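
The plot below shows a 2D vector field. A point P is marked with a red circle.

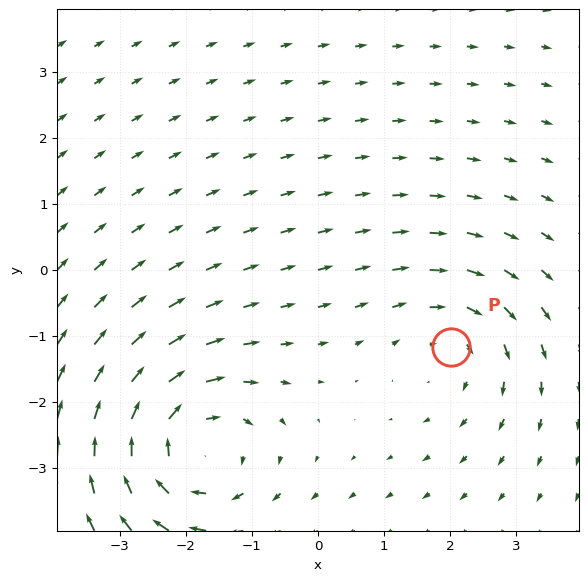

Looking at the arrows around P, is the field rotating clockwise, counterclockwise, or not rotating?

Near P at (2.0, -1.2) the arrows circulate clockwise. The curl (z-component) there is about -3; negative curl means clockwise rotation.

clockwise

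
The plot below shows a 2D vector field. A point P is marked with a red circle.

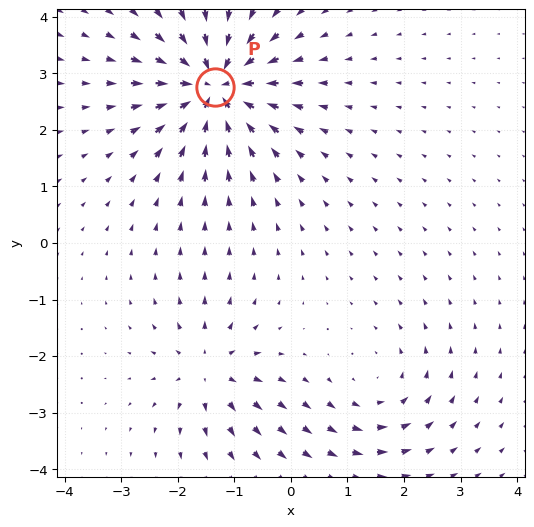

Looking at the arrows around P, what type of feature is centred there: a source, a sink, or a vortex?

At P (-1.3, 2.8) the arrows converge inward. Divergence about -7, curl ≈0 — negative divergence with near-zero curl is a sink.

sink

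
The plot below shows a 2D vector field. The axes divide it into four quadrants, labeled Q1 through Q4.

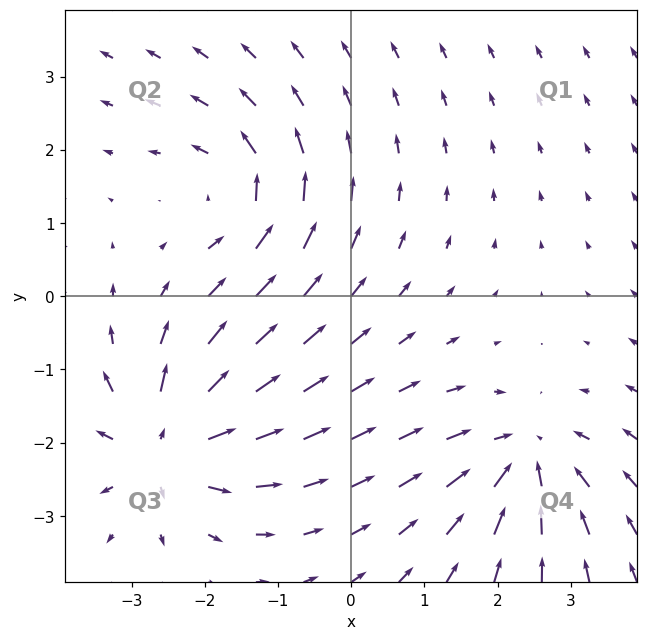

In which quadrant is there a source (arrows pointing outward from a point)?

The source sits at approximately (-2.6, -2.0), which lies in quadrant Q3. The divergence there is about +5, positive as expected for a source.

Q3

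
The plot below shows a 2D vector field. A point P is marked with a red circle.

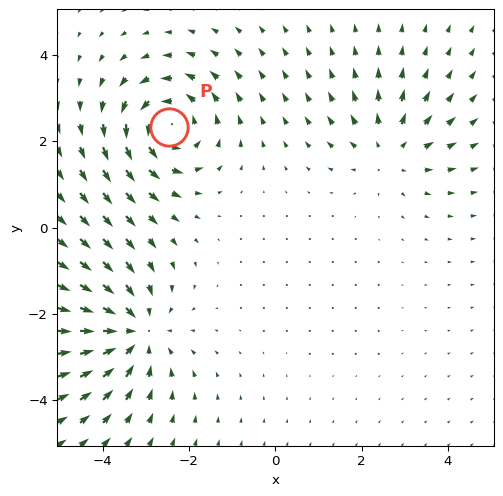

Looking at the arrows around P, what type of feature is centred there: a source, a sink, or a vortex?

vortex

At P (-2.5, 2.3) the arrows circulate counterclockwise. Divergence ≈0, curl about +4 — near-zero divergence with nonzero curl is a vortex.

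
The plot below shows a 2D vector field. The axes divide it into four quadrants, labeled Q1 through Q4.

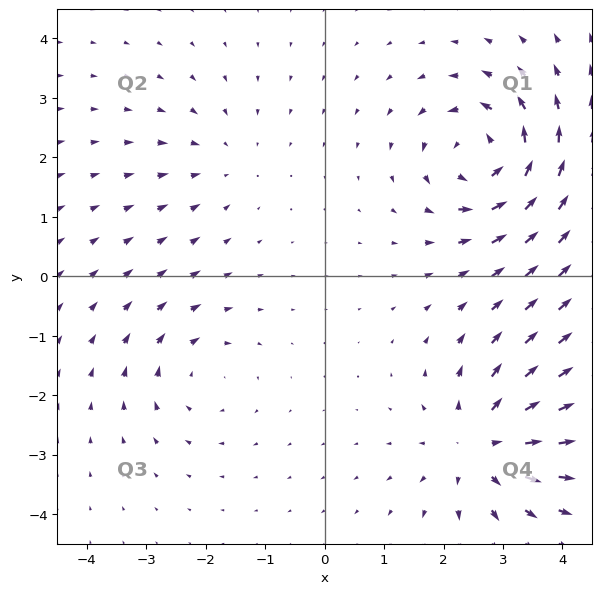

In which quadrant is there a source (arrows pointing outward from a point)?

Q4

The source sits at approximately (2.6, -2.8), which lies in quadrant Q4. The divergence there is about +5, positive as expected for a source.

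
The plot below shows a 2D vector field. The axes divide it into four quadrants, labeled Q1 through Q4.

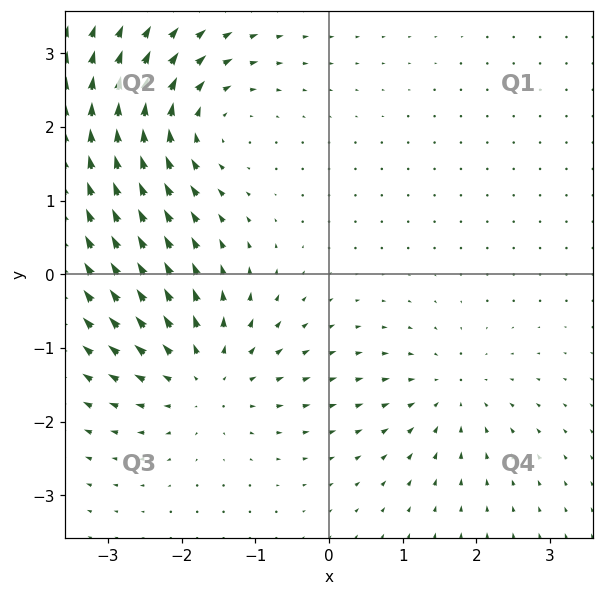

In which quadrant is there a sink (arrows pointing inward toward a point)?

Q4

The sink sits at approximately (1.6, -1.6), which lies in quadrant Q4. The divergence there is about -3, negative as expected for a sink.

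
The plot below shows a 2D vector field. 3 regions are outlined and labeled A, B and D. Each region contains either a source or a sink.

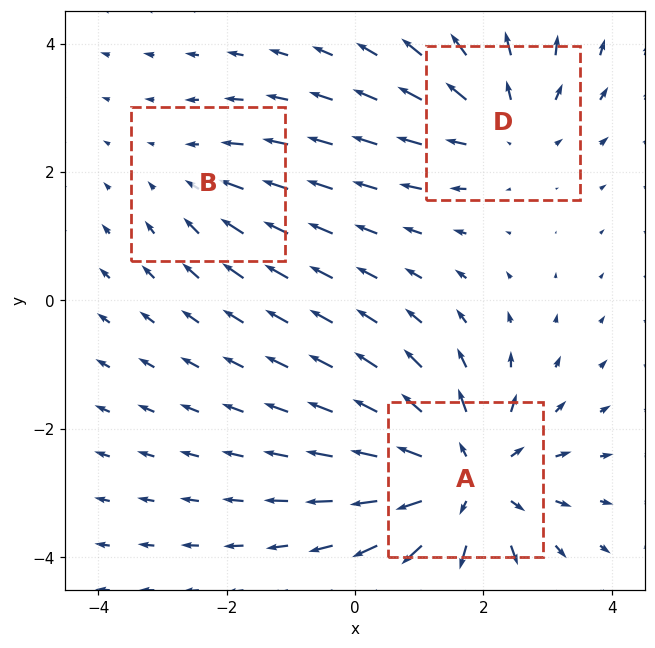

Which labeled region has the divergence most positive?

A

Divergence at each region's feature centre — A: about +4, B: about -2, D: about +3. Region A is most positive.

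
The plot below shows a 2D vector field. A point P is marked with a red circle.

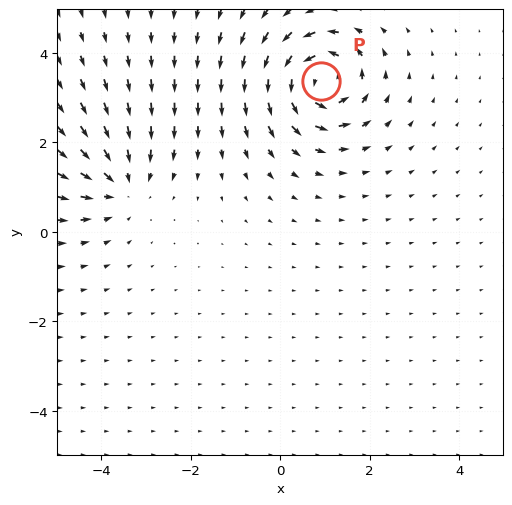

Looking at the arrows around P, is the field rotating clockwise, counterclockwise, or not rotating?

Near P at (0.9, 3.4) the arrows circulate counterclockwise. The curl (z-component) there is about +5; positive curl means counterclockwise rotation.

counterclockwise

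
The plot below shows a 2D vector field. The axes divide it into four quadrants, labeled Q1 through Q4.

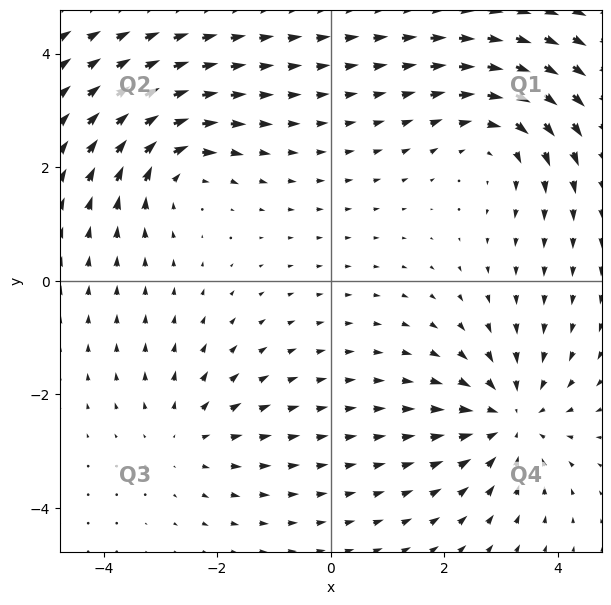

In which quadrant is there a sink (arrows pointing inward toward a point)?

Q4

The sink sits at approximately (3.2, -2.4), which lies in quadrant Q4. The divergence there is about -4, negative as expected for a sink.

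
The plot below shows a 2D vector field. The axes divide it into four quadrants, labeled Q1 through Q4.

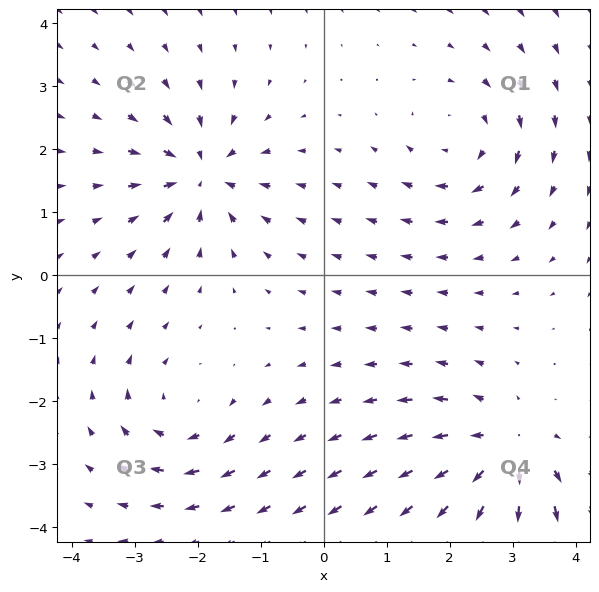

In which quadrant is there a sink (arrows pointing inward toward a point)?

Q2

The sink sits at approximately (-1.9, 1.6), which lies in quadrant Q2. The divergence there is about -5, negative as expected for a sink.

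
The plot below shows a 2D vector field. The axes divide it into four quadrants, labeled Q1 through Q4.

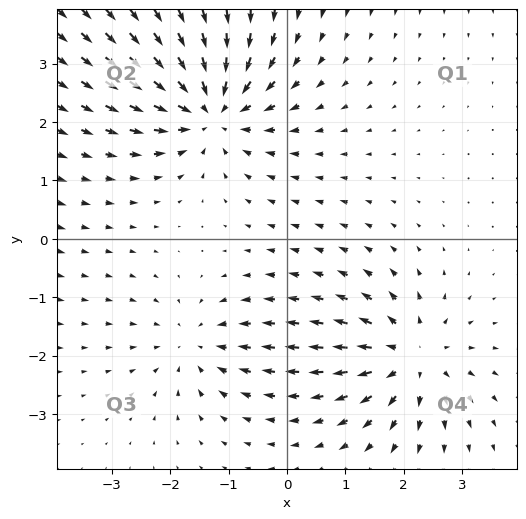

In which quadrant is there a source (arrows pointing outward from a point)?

Q4

The source sits at approximately (2.1, -2.0), which lies in quadrant Q4. The divergence there is about +5, positive as expected for a source.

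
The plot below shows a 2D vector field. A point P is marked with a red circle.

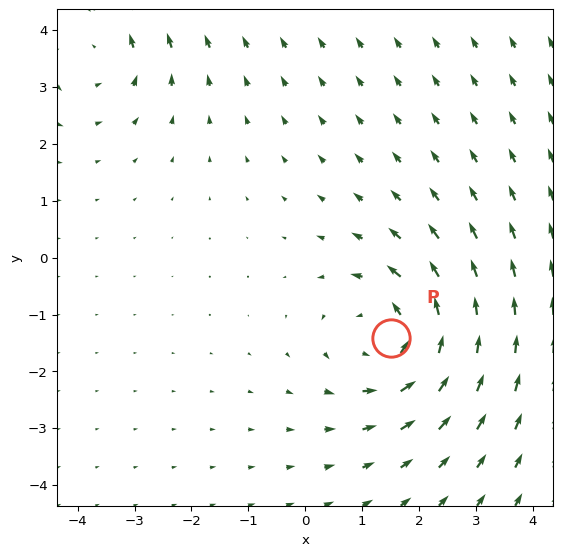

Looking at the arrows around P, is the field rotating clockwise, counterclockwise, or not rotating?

counterclockwise

Near P at (1.5, -1.4) the arrows circulate counterclockwise. The curl (z-component) there is about +4; positive curl means counterclockwise rotation.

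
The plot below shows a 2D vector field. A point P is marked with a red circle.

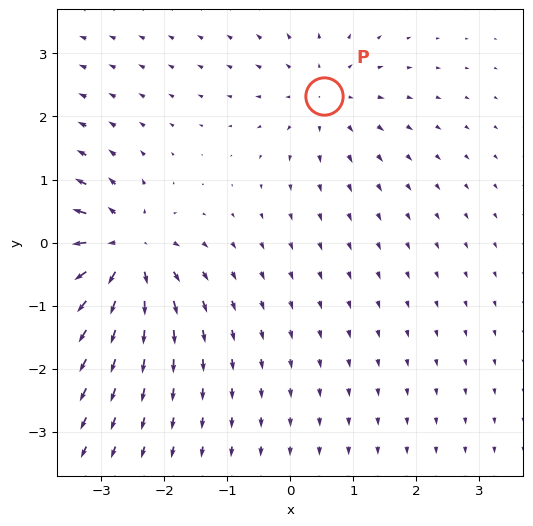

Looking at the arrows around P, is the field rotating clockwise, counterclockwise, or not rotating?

Near P at (0.5, 2.3) the arrows show no circulation. The curl there is ≈0.

not rotating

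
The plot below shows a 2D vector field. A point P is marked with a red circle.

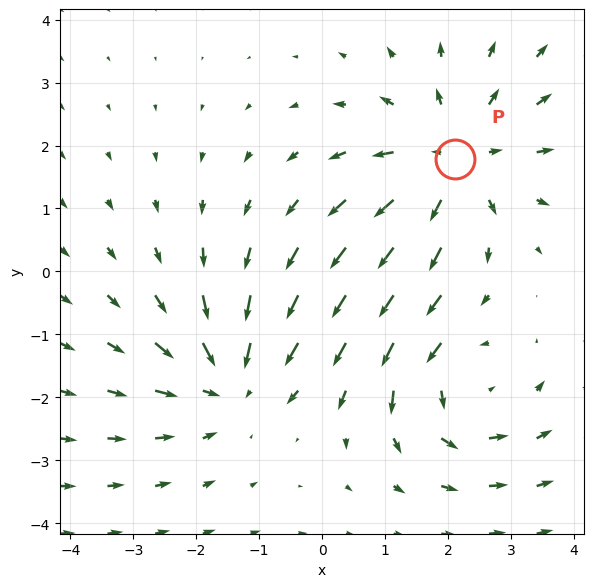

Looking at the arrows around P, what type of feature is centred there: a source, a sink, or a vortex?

At P (2.1, 1.8) the arrows spread outward. Divergence about +3, curl ≈0 — positive divergence with near-zero curl is a source.

source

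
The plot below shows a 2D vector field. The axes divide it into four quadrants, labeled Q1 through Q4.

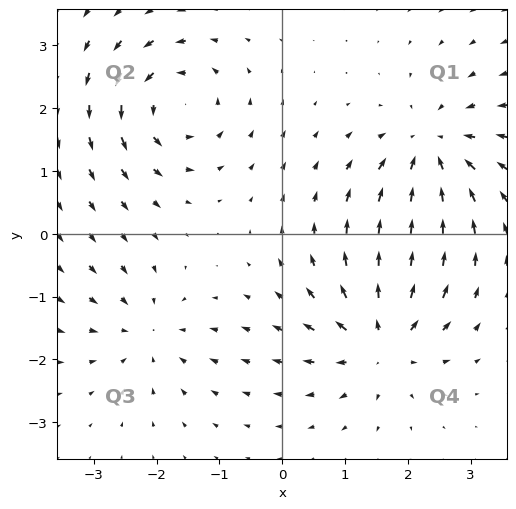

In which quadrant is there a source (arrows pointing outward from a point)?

Q4

The source sits at approximately (1.6, -1.7), which lies in quadrant Q4. The divergence there is about +6, positive as expected for a source.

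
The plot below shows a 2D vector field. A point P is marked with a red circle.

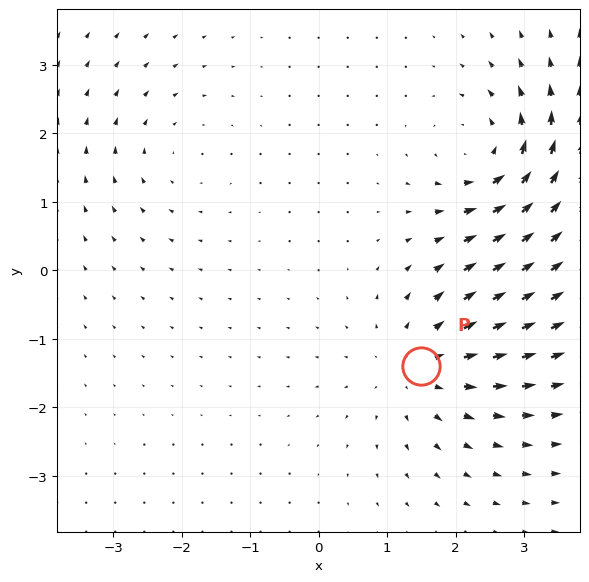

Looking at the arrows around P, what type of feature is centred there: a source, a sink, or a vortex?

At P (1.5, -1.4) the arrows spread outward. Divergence about +4, curl ≈0 — positive divergence with near-zero curl is a source.

source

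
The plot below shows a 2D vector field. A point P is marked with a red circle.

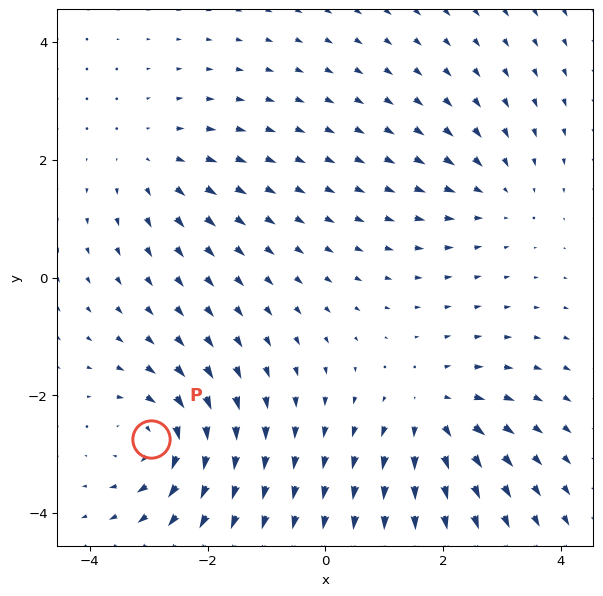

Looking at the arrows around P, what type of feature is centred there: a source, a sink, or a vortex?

vortex

At P (-3.0, -2.7) the arrows circulate clockwise. Divergence ≈0, curl about -5 — near-zero divergence with nonzero curl is a vortex.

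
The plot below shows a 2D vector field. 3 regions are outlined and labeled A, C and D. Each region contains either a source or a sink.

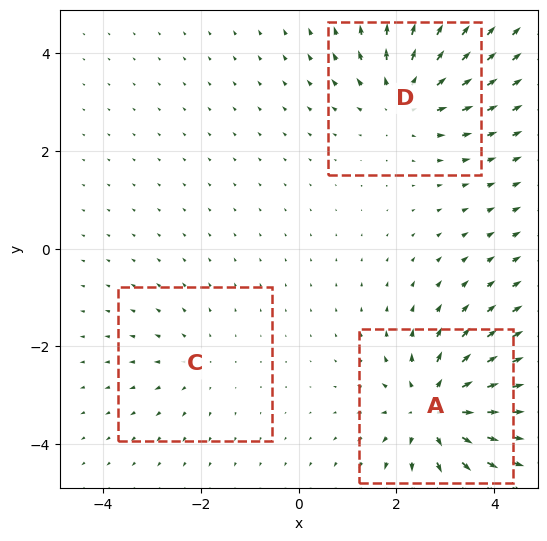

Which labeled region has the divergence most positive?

A

Divergence at each region's feature centre — A: about +5, C: about +2, D: about +3. Region A is most positive.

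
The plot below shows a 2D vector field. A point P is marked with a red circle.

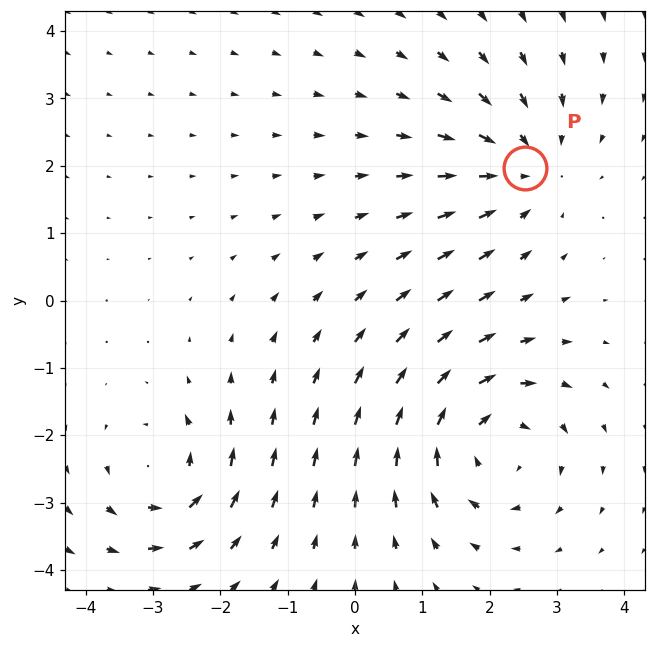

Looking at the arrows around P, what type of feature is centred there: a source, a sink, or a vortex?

At P (2.5, 2.0) the arrows converge inward. Divergence about -3, curl ≈0 — negative divergence with near-zero curl is a sink.

sink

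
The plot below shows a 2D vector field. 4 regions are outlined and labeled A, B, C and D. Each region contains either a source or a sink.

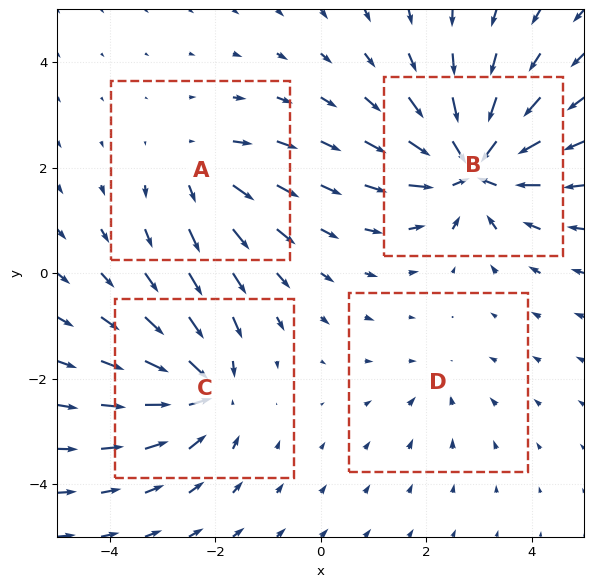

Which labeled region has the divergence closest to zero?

Divergence at each region's feature centre — A: about +4, B: about -8, C: about -6, D: about -2. Region D is closest to zero.

D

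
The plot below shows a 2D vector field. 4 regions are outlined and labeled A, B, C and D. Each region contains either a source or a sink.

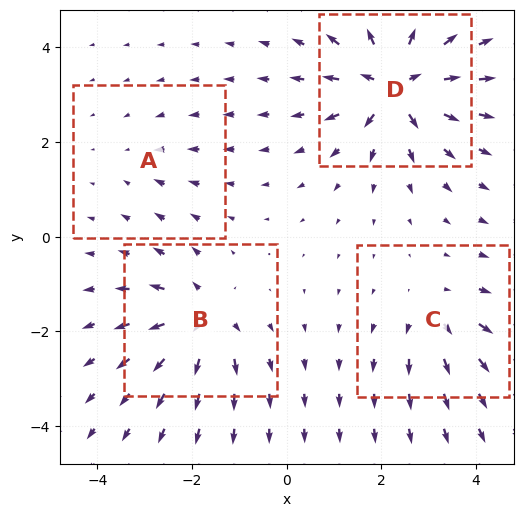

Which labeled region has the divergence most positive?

D

Divergence at each region's feature centre — A: about -2, B: about +6, C: about +4, D: about +9. Region D is most positive.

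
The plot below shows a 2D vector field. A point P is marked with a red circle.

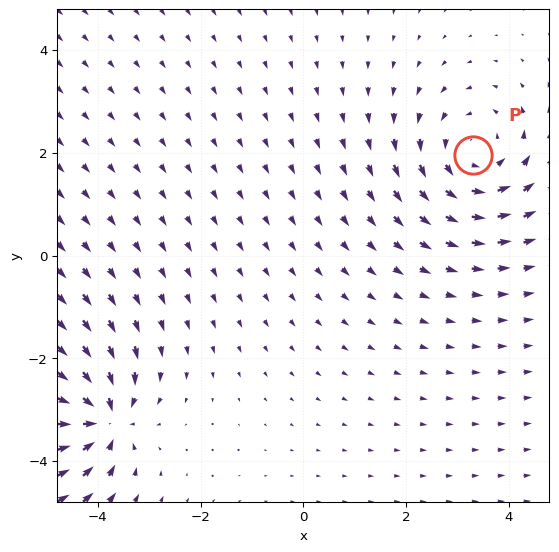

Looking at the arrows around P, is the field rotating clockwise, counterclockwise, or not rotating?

Near P at (3.3, 1.9) the arrows circulate counterclockwise. The curl (z-component) there is about +4; positive curl means counterclockwise rotation.

counterclockwise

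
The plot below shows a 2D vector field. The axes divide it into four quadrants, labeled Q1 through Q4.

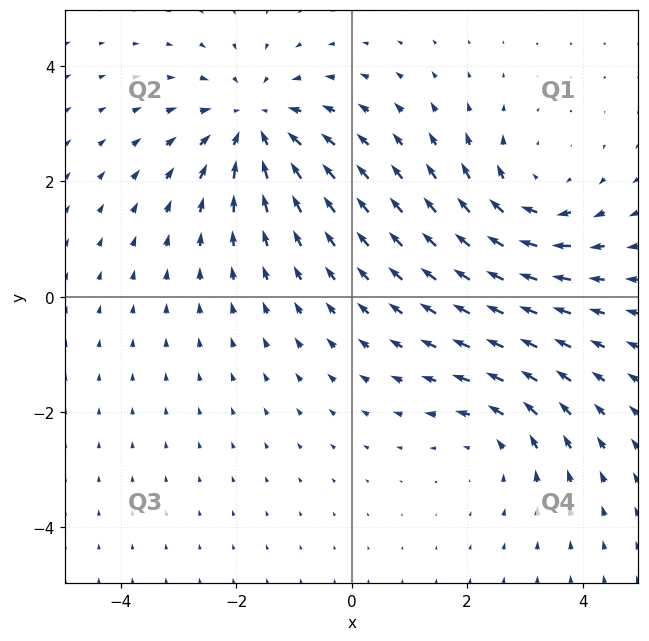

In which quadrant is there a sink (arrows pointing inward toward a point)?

Q2

The sink sits at approximately (-1.7, 3.0), which lies in quadrant Q2. The divergence there is about -4, negative as expected for a sink.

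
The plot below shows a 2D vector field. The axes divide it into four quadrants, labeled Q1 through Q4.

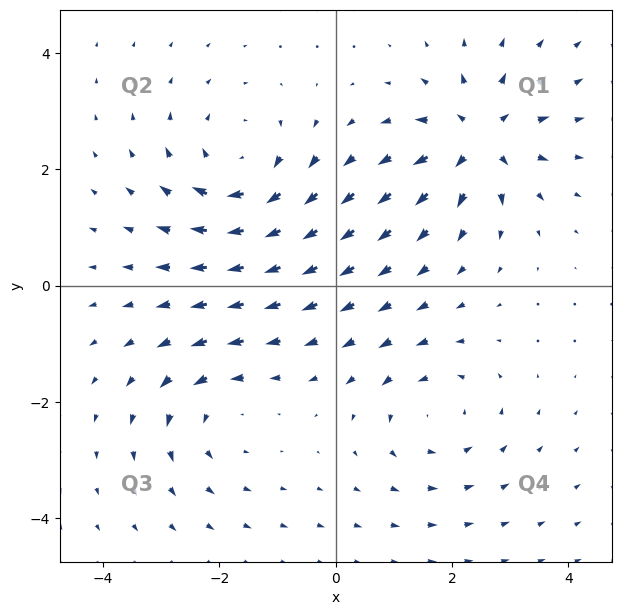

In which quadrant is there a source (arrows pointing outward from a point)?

The source sits at approximately (2.5, 2.5), which lies in quadrant Q1. The divergence there is about +5, positive as expected for a source.

Q1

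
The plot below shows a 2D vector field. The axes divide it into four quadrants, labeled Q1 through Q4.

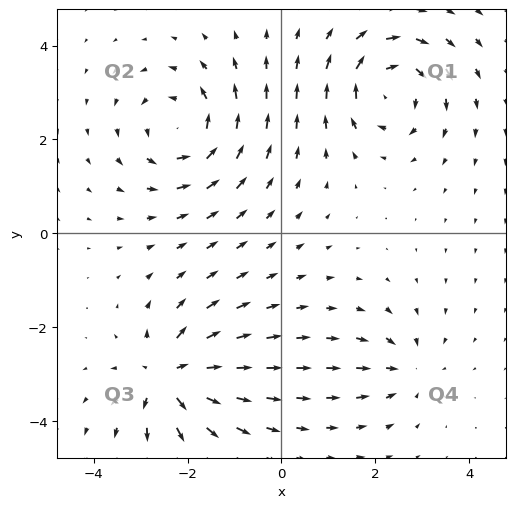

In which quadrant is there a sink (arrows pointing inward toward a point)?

Q4

The sink sits at approximately (2.7, -2.9), which lies in quadrant Q4. The divergence there is about -4, negative as expected for a sink.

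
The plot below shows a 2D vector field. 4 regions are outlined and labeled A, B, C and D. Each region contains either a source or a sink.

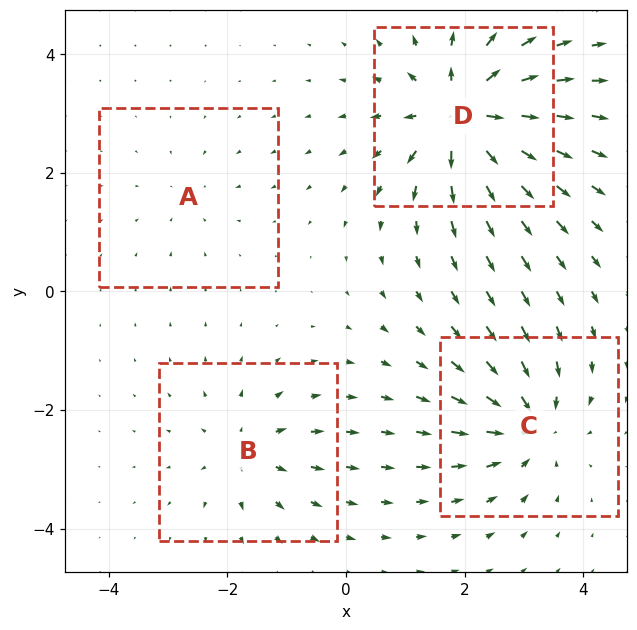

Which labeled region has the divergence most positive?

D

Divergence at each region's feature centre — A: about -2, B: about +4, C: about -6, D: about +9. Region D is most positive.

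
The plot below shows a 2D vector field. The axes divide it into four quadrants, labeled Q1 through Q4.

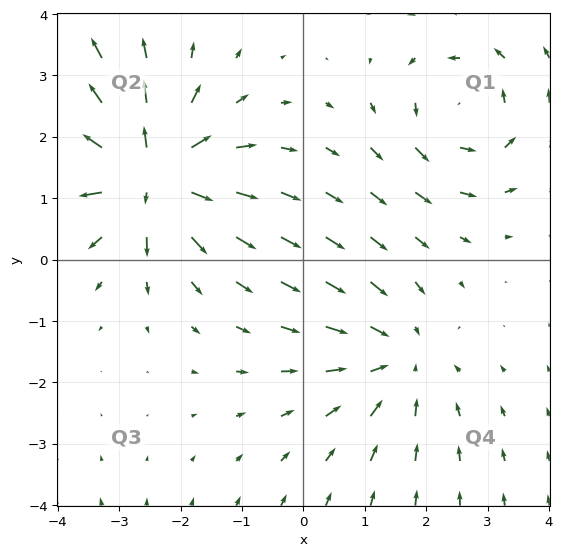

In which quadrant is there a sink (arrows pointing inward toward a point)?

The sink sits at approximately (1.5, -1.6), which lies in quadrant Q4. The divergence there is about -3, negative as expected for a sink.

Q4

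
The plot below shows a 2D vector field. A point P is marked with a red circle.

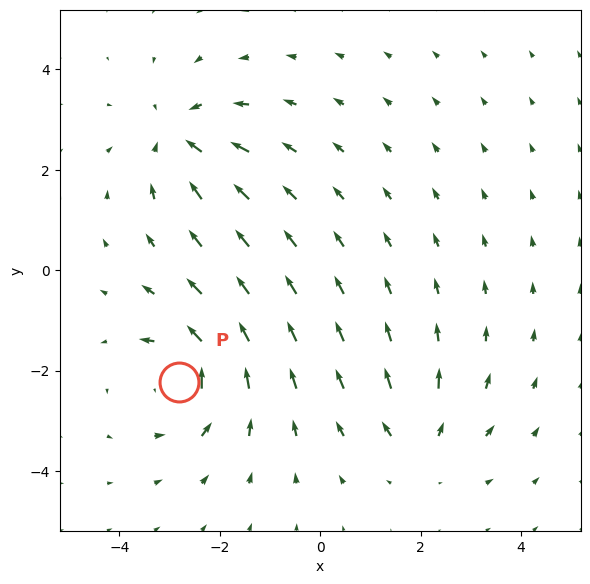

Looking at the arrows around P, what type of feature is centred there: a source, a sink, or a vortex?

vortex

At P (-2.8, -2.2) the arrows circulate counterclockwise. Divergence ≈0, curl about +5 — near-zero divergence with nonzero curl is a vortex.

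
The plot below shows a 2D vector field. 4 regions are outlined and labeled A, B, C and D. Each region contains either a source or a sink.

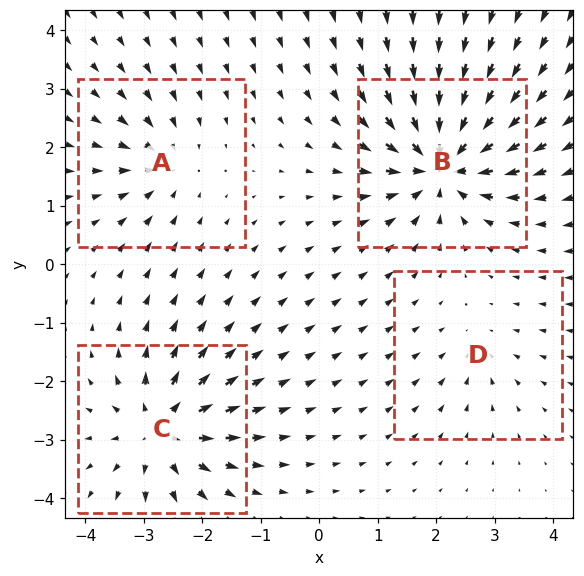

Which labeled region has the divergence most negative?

Divergence at each region's feature centre — A: about -4, B: about -8, C: about +6, D: about -3. Region B is most negative.

B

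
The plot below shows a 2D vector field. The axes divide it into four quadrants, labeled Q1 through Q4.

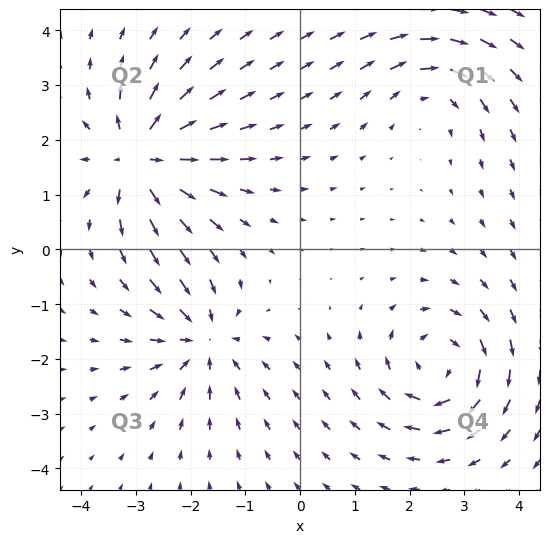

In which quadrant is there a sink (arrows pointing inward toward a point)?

Q3

The sink sits at approximately (-1.8, -1.7), which lies in quadrant Q3. The divergence there is about -4, negative as expected for a sink.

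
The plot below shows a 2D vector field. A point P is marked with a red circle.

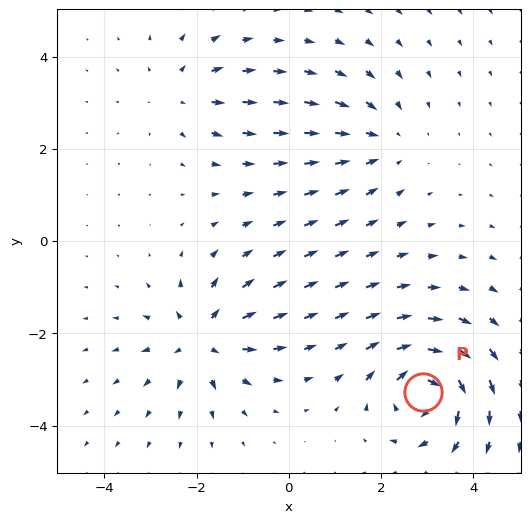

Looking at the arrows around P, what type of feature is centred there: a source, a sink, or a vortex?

At P (2.9, -3.3) the arrows circulate clockwise. Divergence ≈0, curl about -7 — near-zero divergence with nonzero curl is a vortex.

vortex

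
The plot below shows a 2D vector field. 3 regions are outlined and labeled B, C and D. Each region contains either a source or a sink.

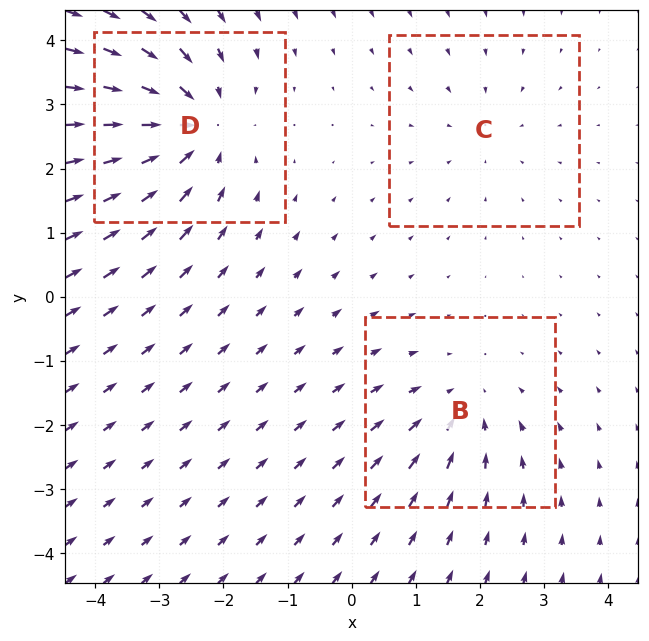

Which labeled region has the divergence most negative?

Divergence at each region's feature centre — B: about -3, C: about -2, D: about -5. Region D is most negative.

D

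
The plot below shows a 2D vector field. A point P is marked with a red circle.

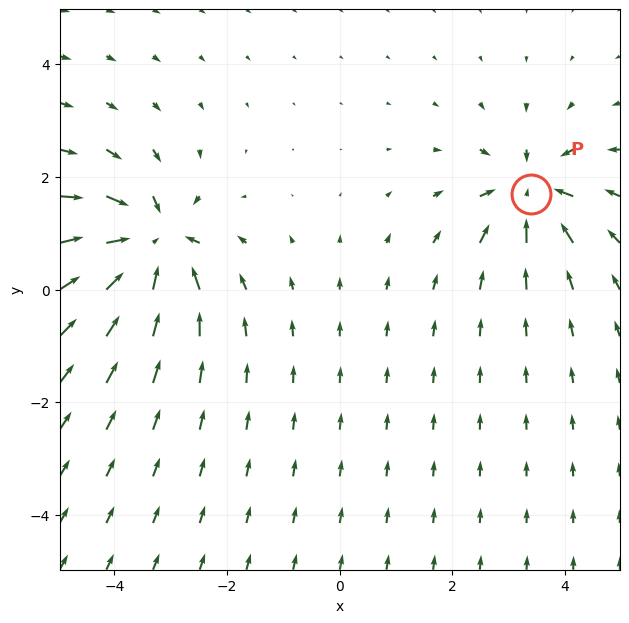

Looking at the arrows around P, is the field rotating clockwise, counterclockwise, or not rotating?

Near P at (3.4, 1.7) the arrows show no circulation. The curl there is ≈0.

not rotating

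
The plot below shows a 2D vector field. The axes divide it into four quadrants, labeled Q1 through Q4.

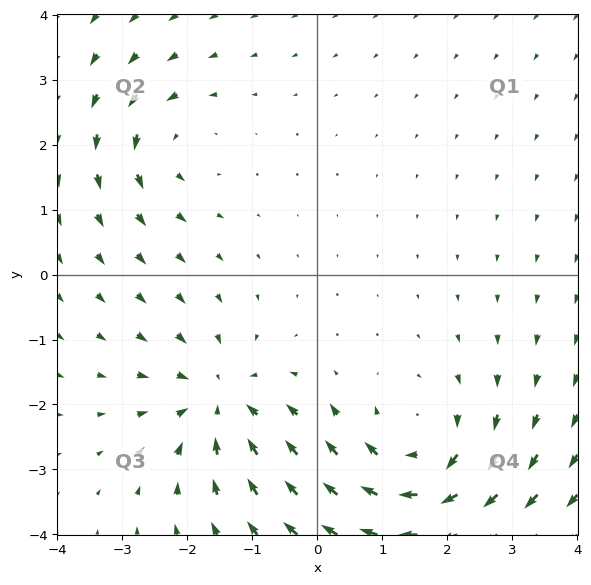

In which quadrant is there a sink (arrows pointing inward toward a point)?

Q3

The sink sits at approximately (-1.5, -1.9), which lies in quadrant Q3. The divergence there is about -4, negative as expected for a sink.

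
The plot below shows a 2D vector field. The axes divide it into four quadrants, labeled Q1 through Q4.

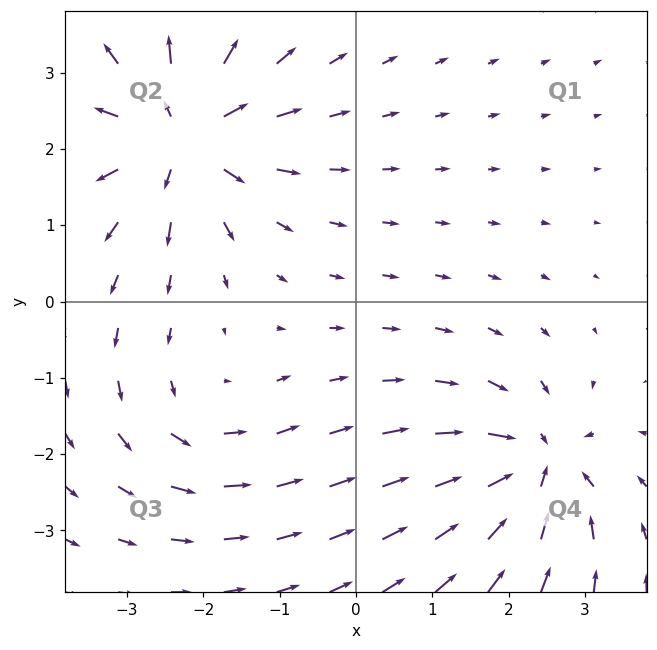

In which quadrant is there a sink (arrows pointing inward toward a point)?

The sink sits at approximately (2.3, -2.2), which lies in quadrant Q4. The divergence there is about -5, negative as expected for a sink.

Q4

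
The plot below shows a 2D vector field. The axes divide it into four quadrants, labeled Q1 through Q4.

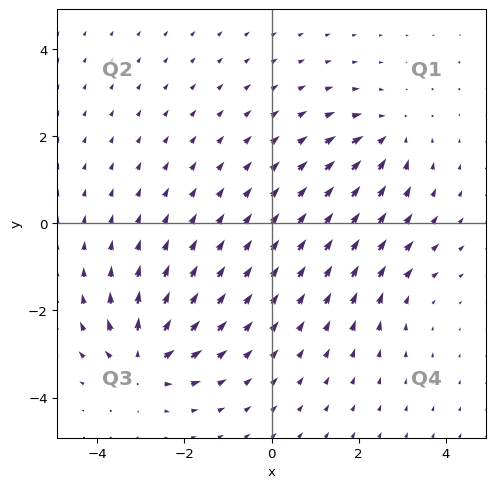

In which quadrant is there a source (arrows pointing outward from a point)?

The source sits at approximately (-3.0, -3.1), which lies in quadrant Q3. The divergence there is about +7, positive as expected for a source.

Q3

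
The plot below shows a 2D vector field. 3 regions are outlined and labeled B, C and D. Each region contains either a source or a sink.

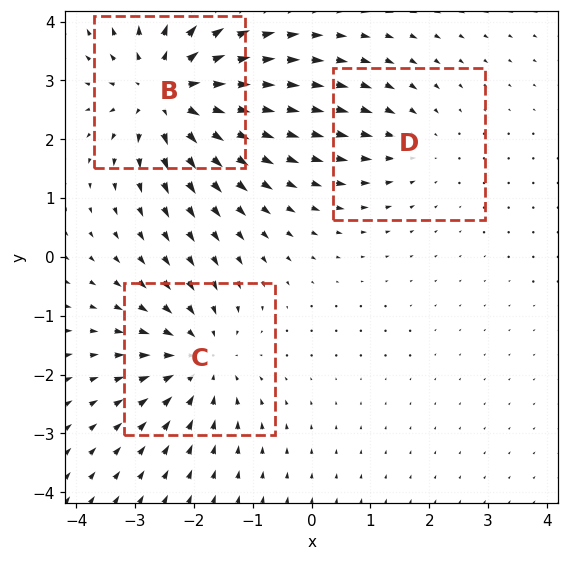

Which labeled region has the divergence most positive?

B

Divergence at each region's feature centre — B: about +4, C: about -3, D: about -2. Region B is most positive.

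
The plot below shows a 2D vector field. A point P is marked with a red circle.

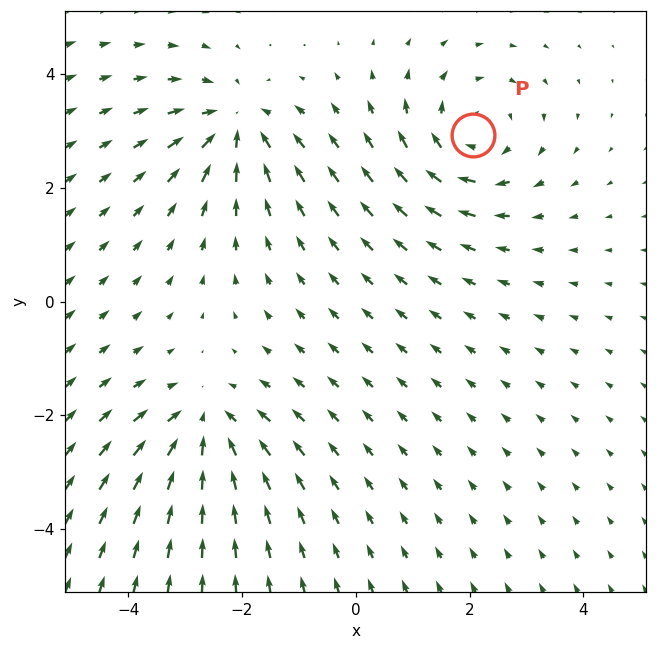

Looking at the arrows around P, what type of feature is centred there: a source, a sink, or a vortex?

vortex

At P (2.1, 2.9) the arrows circulate clockwise. Divergence ≈0, curl about -4 — near-zero divergence with nonzero curl is a vortex.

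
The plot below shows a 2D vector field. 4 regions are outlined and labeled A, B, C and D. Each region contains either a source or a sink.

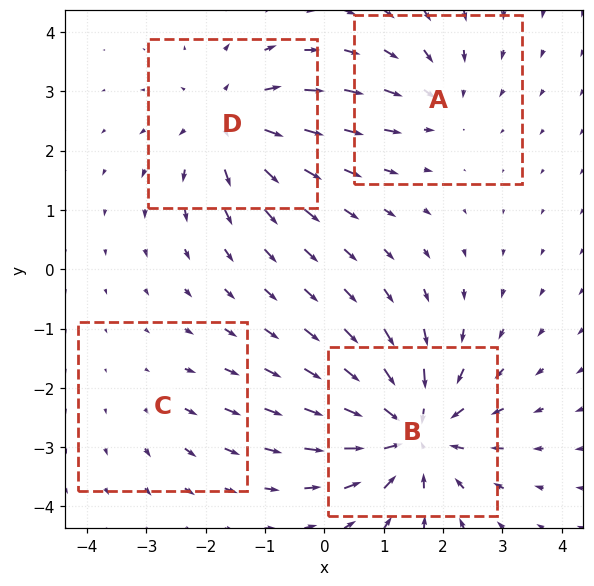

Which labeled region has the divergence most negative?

B

Divergence at each region's feature centre — A: about -4, B: about -7, C: about +2, D: about +5. Region B is most negative.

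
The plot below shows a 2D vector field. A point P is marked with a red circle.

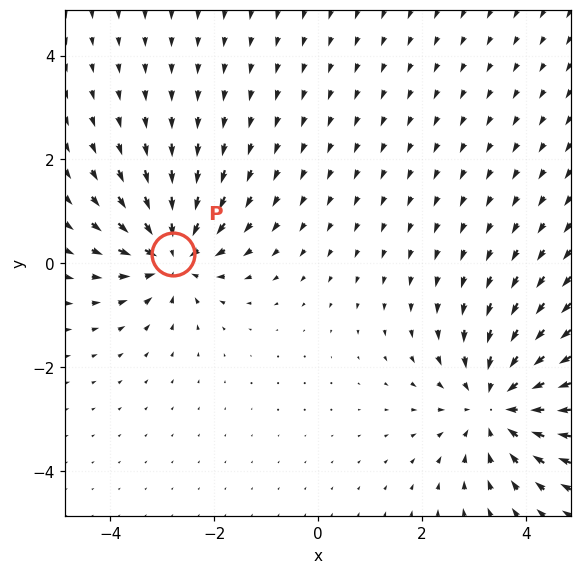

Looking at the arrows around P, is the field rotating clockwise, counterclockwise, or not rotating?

not rotating

Near P at (-2.8, 0.2) the arrows show no circulation. The curl there is ≈0.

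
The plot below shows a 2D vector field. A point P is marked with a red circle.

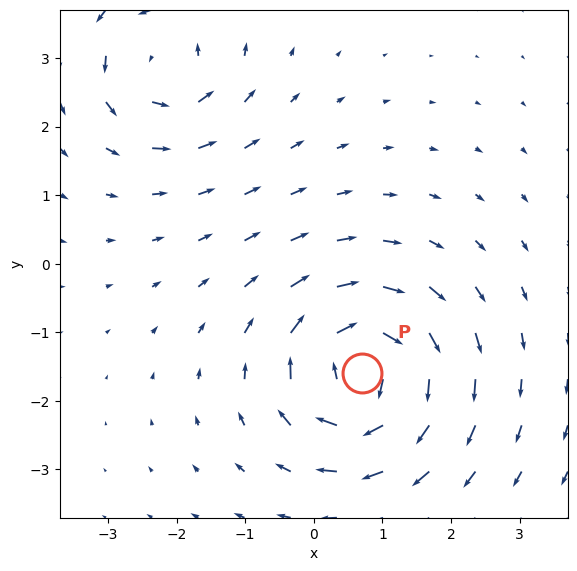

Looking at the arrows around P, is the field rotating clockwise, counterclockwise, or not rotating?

Near P at (0.7, -1.6) the arrows circulate clockwise. The curl (z-component) there is about -7; negative curl means clockwise rotation.

clockwise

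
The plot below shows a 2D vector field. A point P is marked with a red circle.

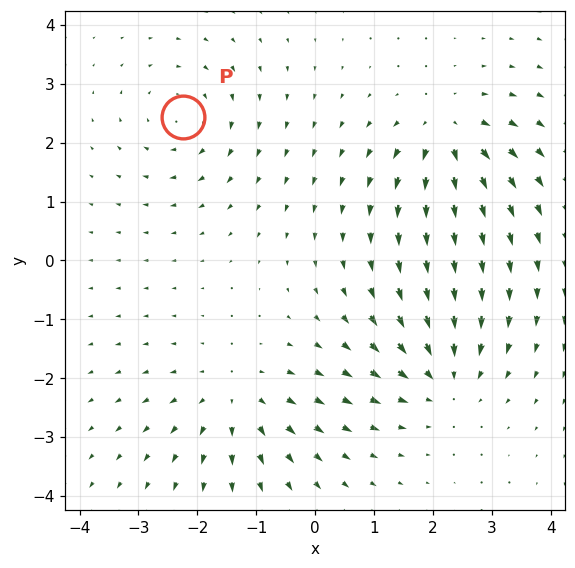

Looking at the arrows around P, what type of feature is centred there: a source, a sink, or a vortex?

At P (-2.2, 2.4) the arrows circulate clockwise. Divergence ≈0, curl about -3 — near-zero divergence with nonzero curl is a vortex.

vortex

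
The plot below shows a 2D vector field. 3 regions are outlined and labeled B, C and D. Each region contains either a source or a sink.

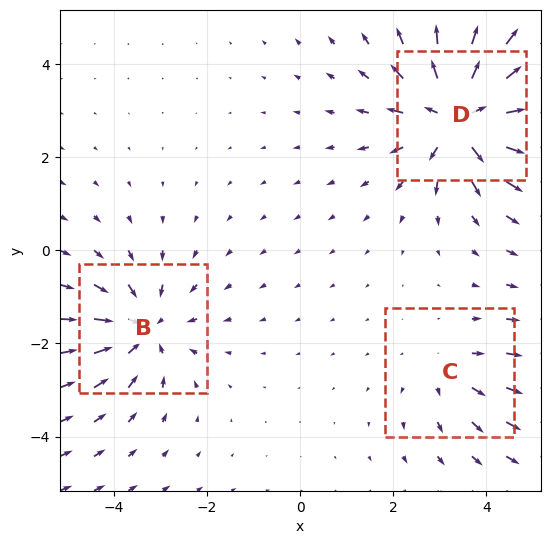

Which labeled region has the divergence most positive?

Divergence at each region's feature centre — B: about -3, C: about +2, D: about +5. Region D is most positive.

D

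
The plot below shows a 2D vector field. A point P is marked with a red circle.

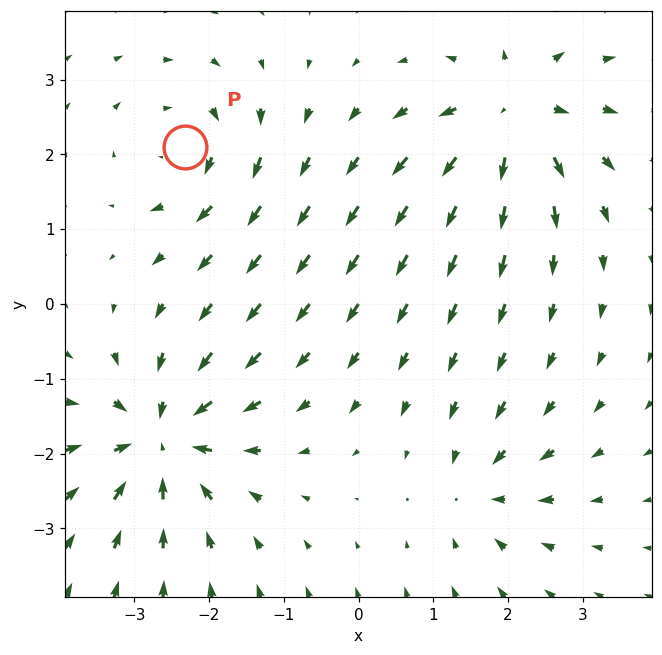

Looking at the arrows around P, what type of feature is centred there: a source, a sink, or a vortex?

vortex

At P (-2.3, 2.1) the arrows circulate clockwise. Divergence ≈0, curl about -4 — near-zero divergence with nonzero curl is a vortex.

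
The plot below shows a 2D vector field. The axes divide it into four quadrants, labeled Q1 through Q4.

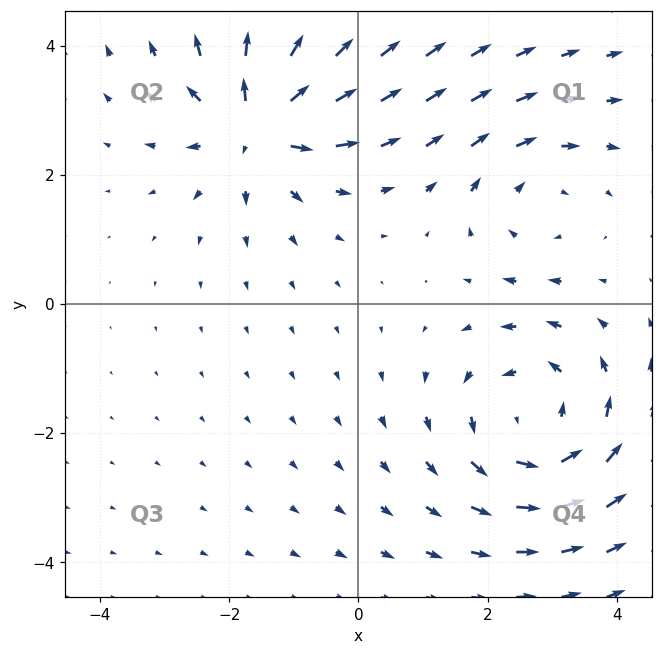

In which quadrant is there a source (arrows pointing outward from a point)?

Q2

The source sits at approximately (-1.6, 2.8), which lies in quadrant Q2. The divergence there is about +6, positive as expected for a source.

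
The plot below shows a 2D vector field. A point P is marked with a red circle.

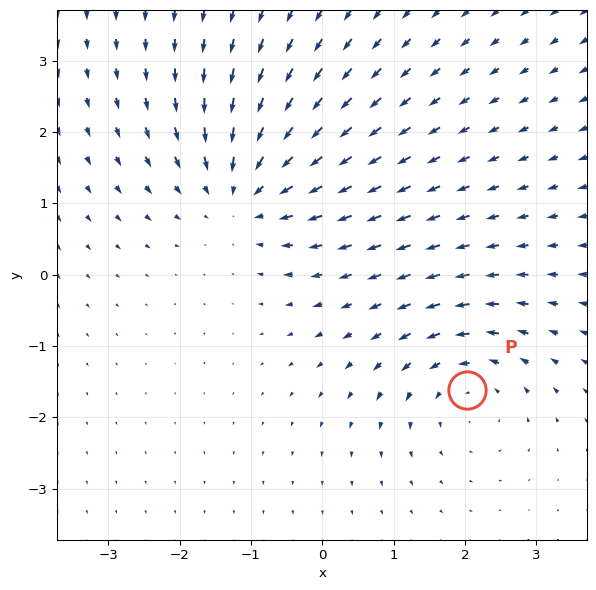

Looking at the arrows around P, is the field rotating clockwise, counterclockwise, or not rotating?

counterclockwise

Near P at (2.0, -1.6) the arrows circulate counterclockwise. The curl (z-component) there is about +3; positive curl means counterclockwise rotation.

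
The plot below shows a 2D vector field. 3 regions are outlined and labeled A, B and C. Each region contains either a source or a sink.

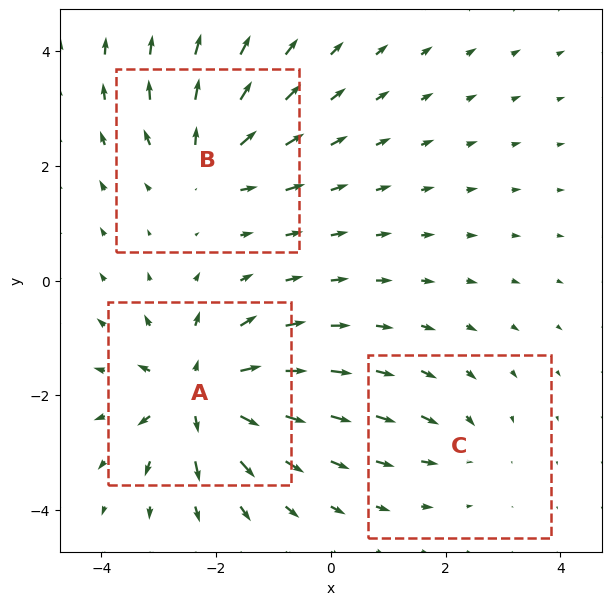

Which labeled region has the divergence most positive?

Divergence at each region's feature centre — A: about +6, B: about +4, C: about -2. Region A is most positive.

A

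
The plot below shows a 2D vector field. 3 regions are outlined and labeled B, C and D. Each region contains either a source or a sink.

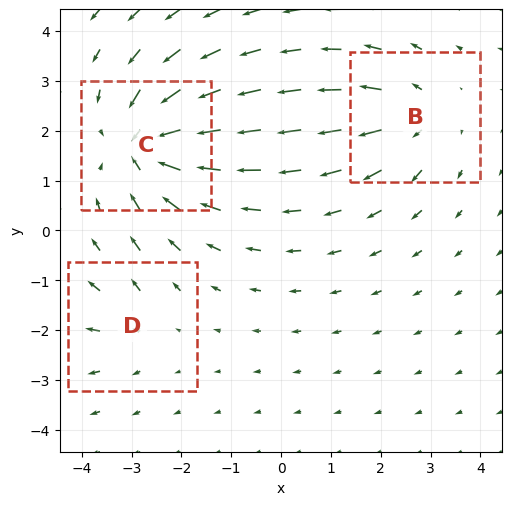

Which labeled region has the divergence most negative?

C

Divergence at each region's feature centre — B: about +3, C: about -6, D: about +2. Region C is most negative.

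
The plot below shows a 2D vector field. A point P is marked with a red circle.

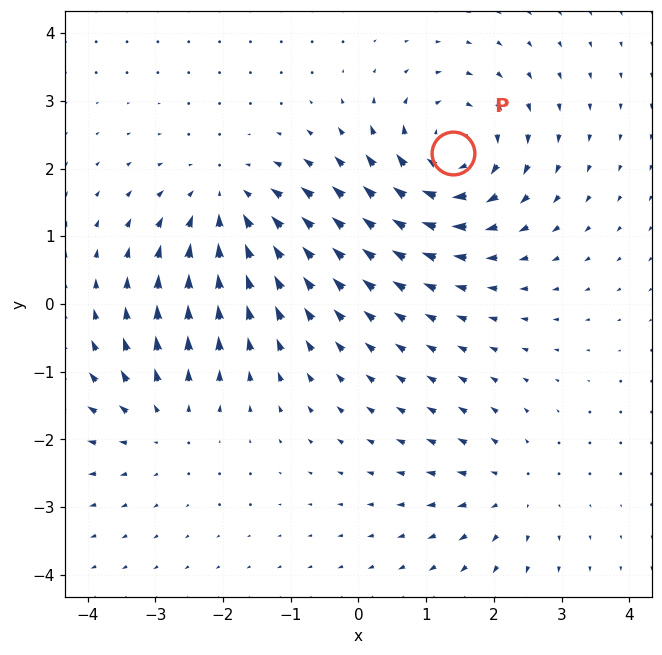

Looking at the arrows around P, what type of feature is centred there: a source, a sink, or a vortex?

vortex

At P (1.4, 2.2) the arrows circulate clockwise. Divergence ≈0, curl about -6 — near-zero divergence with nonzero curl is a vortex.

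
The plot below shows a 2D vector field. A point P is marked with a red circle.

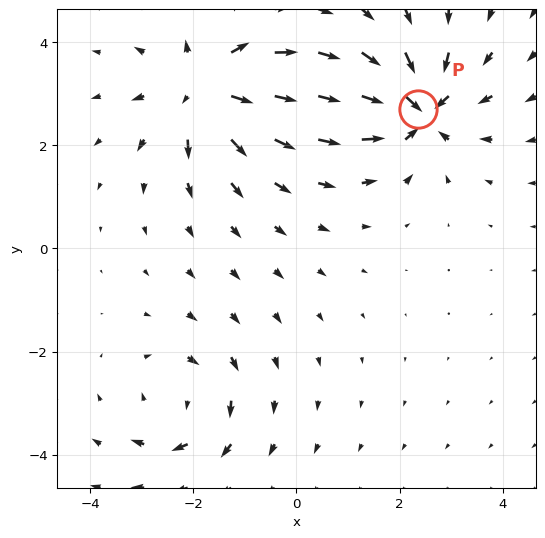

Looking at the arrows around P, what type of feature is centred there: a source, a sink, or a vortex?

At P (2.4, 2.7) the arrows converge inward. Divergence about -7, curl ≈0 — negative divergence with near-zero curl is a sink.

sink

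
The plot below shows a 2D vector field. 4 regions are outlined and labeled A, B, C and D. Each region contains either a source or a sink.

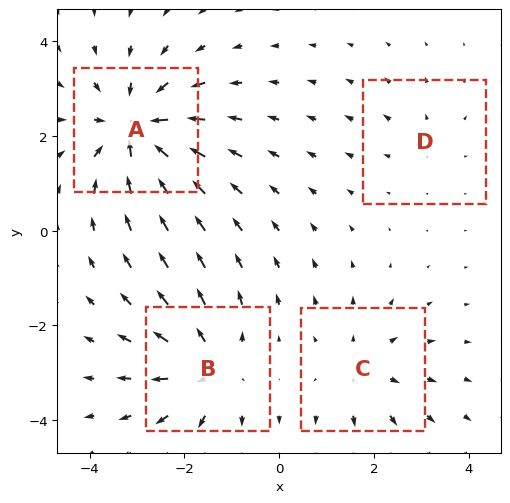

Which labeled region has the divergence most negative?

Divergence at each region's feature centre — A: about -6, B: about +5, C: about +3, D: about +2. Region A is most negative.

A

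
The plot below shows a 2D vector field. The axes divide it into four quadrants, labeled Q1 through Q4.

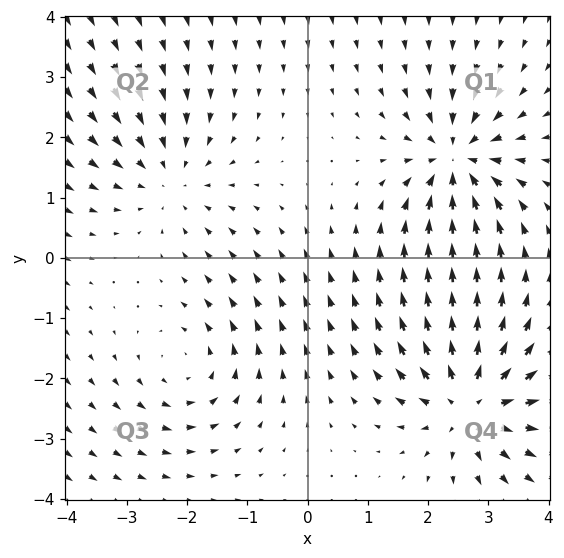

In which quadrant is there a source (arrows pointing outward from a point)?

Q4

The source sits at approximately (2.7, -2.4), which lies in quadrant Q4. The divergence there is about +6, positive as expected for a source.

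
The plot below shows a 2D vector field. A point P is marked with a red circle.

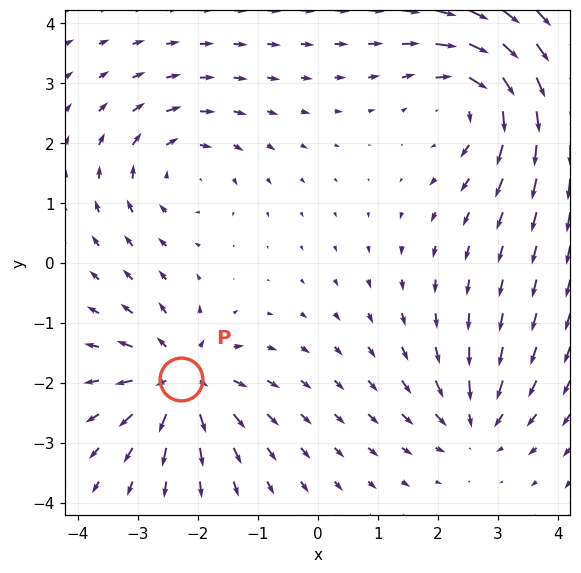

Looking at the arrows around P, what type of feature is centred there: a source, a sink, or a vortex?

At P (-2.3, -1.9) the arrows spread outward. Divergence about +6, curl ≈0 — positive divergence with near-zero curl is a source.

source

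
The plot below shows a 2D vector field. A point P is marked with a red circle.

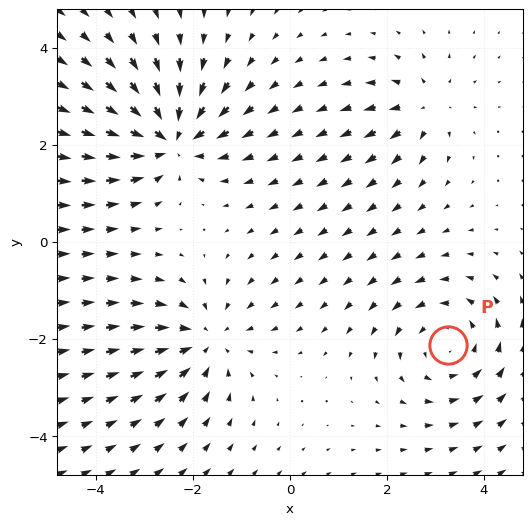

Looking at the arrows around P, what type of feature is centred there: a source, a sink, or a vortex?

At P (3.2, -2.1) the arrows circulate counterclockwise. Divergence ≈0, curl about +4 — near-zero divergence with nonzero curl is a vortex.

vortex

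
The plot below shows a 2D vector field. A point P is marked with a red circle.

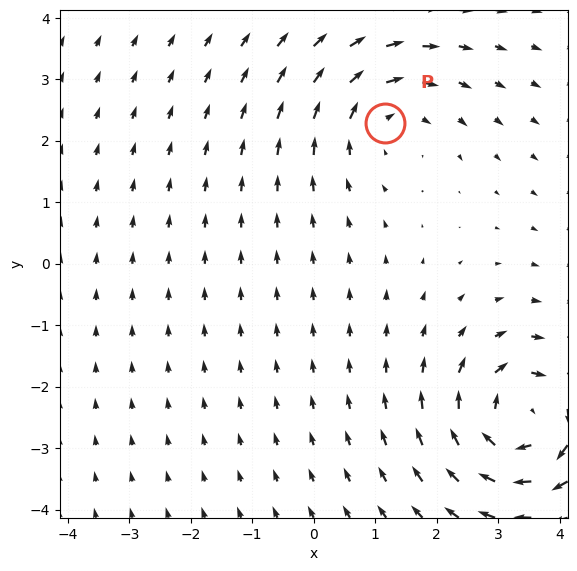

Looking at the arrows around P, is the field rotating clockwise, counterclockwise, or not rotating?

Near P at (1.2, 2.3) the arrows circulate clockwise. The curl (z-component) there is about -3; negative curl means clockwise rotation.

clockwise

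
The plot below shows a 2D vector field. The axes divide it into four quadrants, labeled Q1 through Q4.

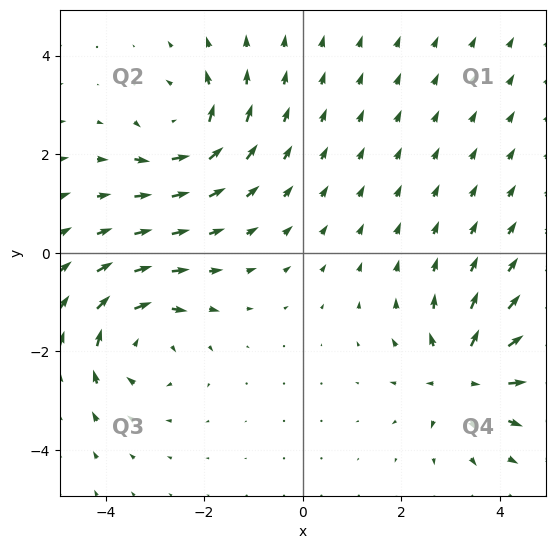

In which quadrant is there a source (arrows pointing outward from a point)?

Q4

The source sits at approximately (3.3, -2.5), which lies in quadrant Q4. The divergence there is about +5, positive as expected for a source.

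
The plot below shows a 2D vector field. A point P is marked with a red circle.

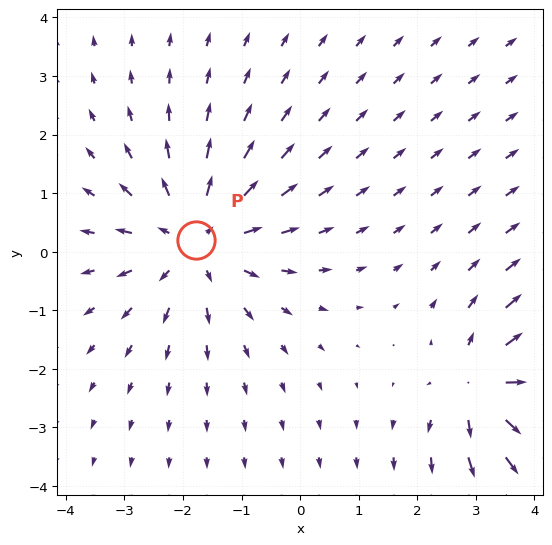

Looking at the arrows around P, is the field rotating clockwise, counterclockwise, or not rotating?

not rotating

Near P at (-1.8, 0.2) the arrows show no circulation. The curl there is ≈0.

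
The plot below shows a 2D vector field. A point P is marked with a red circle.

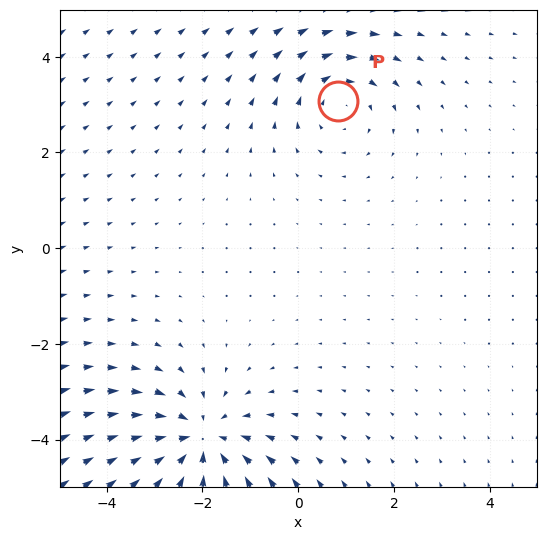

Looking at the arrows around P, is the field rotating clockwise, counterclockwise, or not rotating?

Near P at (0.8, 3.1) the arrows circulate clockwise. The curl (z-component) there is about -2; negative curl means clockwise rotation.

clockwise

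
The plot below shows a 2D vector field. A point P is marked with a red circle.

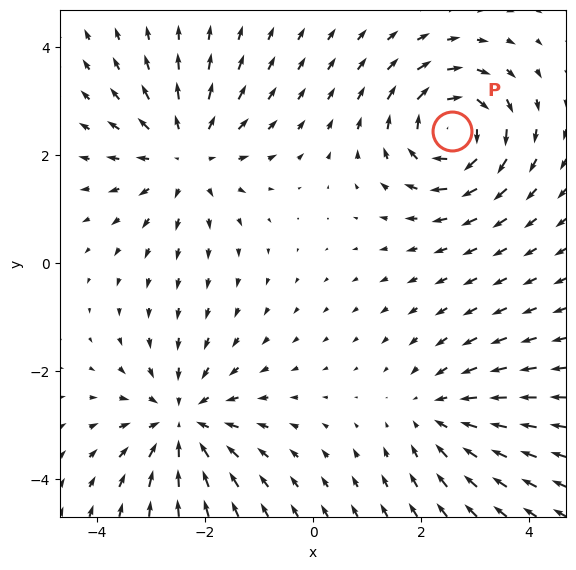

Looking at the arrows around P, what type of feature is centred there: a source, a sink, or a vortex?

At P (2.6, 2.4) the arrows circulate clockwise. Divergence ≈0, curl about -6 — near-zero divergence with nonzero curl is a vortex.

vortex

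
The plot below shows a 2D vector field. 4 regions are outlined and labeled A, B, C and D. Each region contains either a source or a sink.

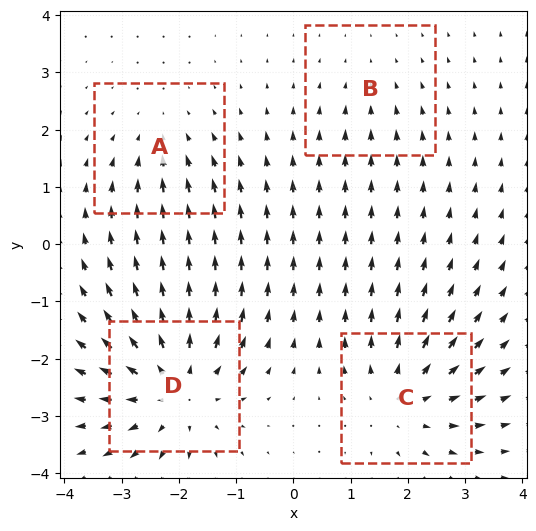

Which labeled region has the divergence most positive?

D

Divergence at each region's feature centre — A: about -3, B: about -2, C: about +4, D: about +6. Region D is most positive.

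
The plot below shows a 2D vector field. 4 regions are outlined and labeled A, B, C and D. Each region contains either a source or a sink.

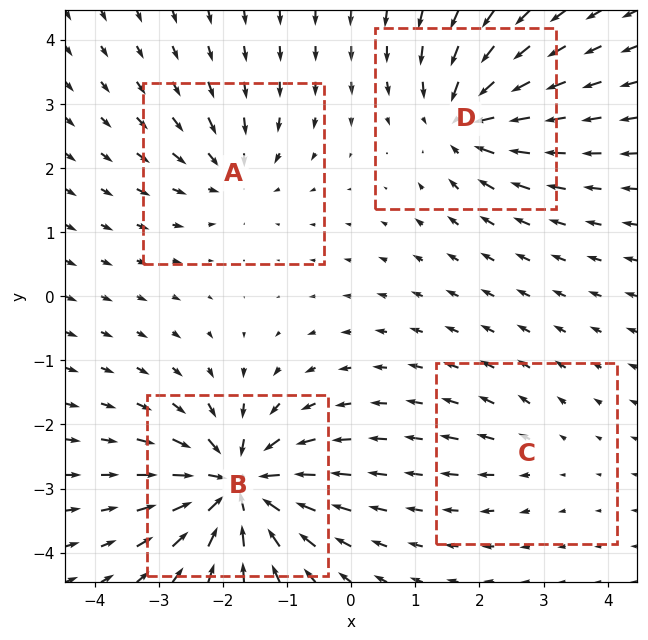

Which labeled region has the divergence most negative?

Divergence at each region's feature centre — A: about -4, B: about -9, C: about +2, D: about -6. Region B is most negative.

B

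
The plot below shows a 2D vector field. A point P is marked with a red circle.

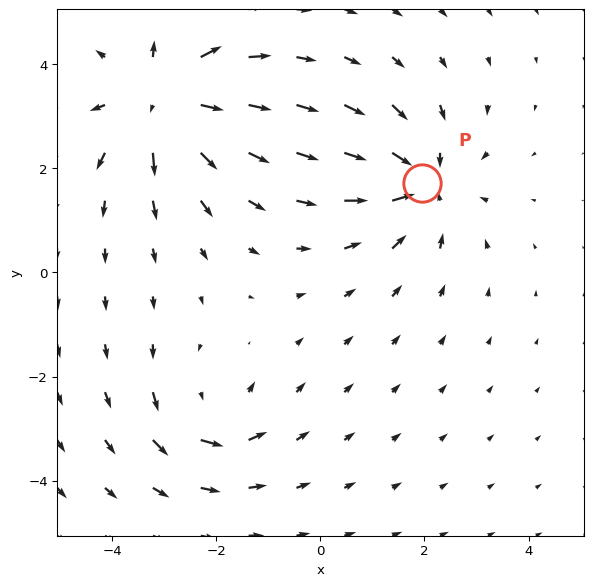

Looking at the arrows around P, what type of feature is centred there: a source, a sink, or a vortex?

At P (1.9, 1.7) the arrows converge inward. Divergence about -4, curl ≈0 — negative divergence with near-zero curl is a sink.

sink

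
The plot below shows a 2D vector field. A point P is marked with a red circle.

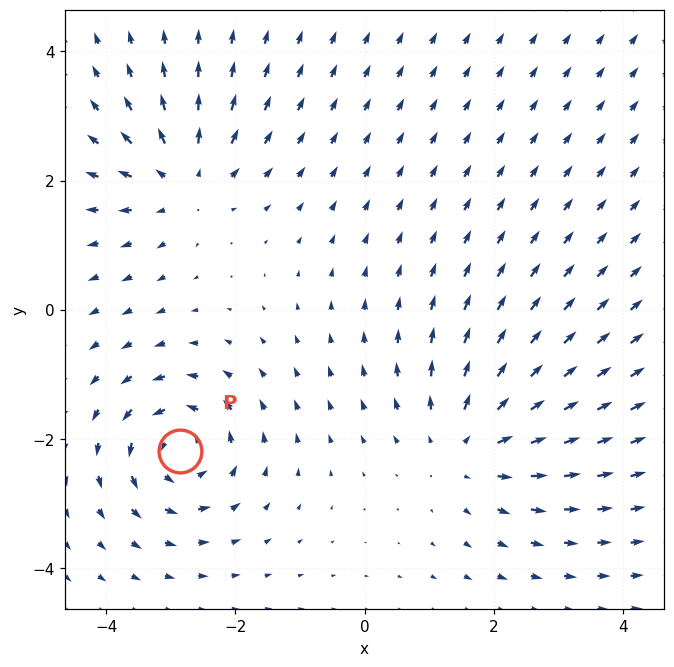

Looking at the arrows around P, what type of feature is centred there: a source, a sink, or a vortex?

vortex

At P (-2.9, -2.2) the arrows circulate counterclockwise. Divergence ≈0, curl about +6 — near-zero divergence with nonzero curl is a vortex.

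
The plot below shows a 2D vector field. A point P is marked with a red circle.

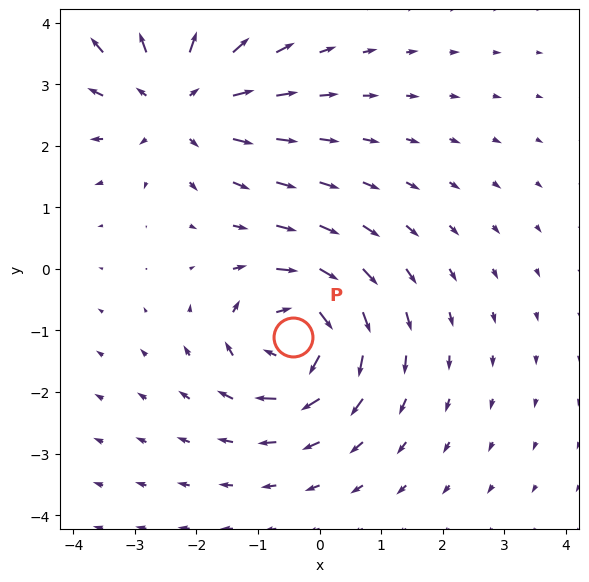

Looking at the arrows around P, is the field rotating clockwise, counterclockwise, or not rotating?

Near P at (-0.4, -1.1) the arrows circulate clockwise. The curl (z-component) there is about -5; negative curl means clockwise rotation.

clockwise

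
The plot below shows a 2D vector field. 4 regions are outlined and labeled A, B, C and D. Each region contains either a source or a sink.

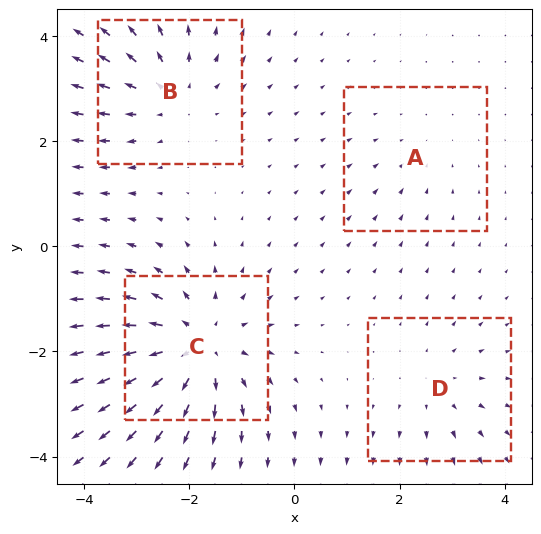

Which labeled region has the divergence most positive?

Divergence at each region's feature centre — A: about -2, B: about +4, C: about +7, D: about +3. Region C is most positive.

C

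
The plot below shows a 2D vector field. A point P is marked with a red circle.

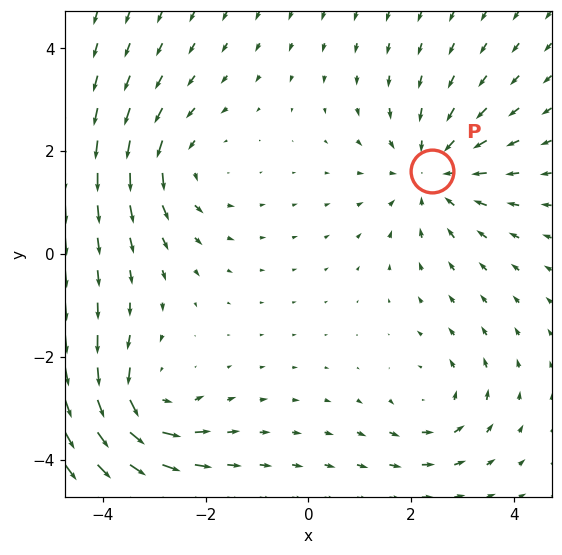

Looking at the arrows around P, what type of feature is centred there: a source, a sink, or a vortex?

sink

At P (2.4, 1.6) the arrows converge inward. Divergence about -3, curl ≈0 — negative divergence with near-zero curl is a sink.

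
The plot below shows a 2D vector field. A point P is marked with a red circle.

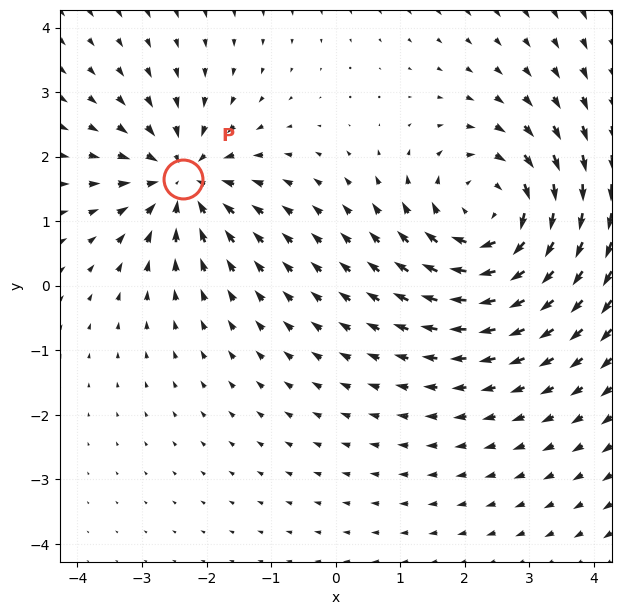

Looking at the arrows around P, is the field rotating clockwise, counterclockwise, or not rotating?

Near P at (-2.4, 1.7) the arrows show no circulation. The curl there is ≈0.

not rotating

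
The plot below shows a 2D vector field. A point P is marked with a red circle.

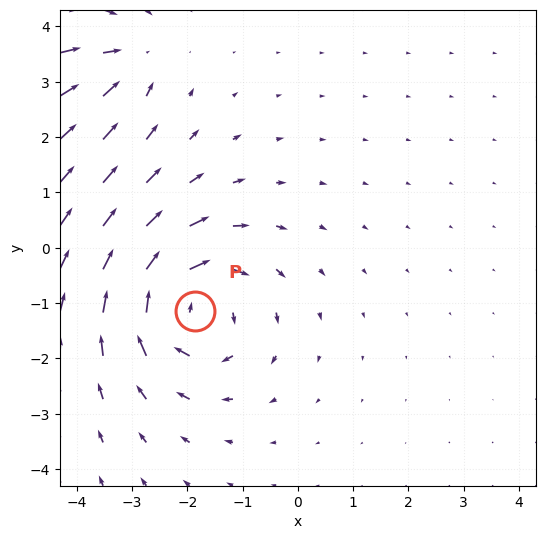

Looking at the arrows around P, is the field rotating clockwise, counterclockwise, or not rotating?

Near P at (-1.9, -1.1) the arrows circulate clockwise. The curl (z-component) there is about -5; negative curl means clockwise rotation.

clockwise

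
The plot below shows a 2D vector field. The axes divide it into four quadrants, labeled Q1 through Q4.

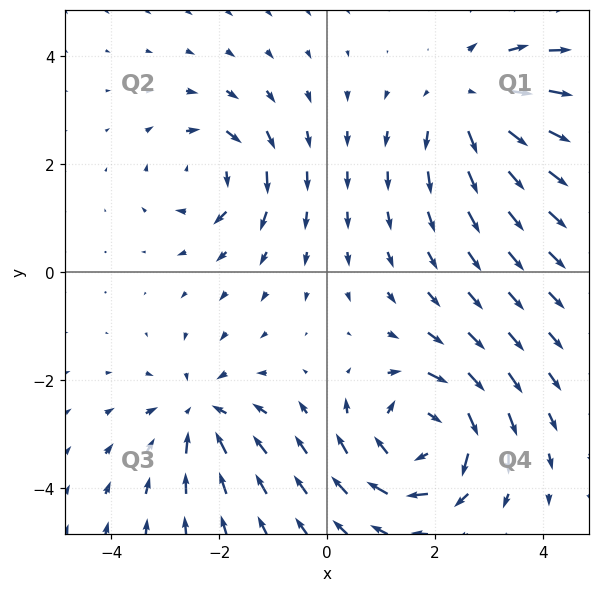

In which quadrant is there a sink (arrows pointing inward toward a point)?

Q3

The sink sits at approximately (-2.4, -2.6), which lies in quadrant Q3. The divergence there is about -3, negative as expected for a sink.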